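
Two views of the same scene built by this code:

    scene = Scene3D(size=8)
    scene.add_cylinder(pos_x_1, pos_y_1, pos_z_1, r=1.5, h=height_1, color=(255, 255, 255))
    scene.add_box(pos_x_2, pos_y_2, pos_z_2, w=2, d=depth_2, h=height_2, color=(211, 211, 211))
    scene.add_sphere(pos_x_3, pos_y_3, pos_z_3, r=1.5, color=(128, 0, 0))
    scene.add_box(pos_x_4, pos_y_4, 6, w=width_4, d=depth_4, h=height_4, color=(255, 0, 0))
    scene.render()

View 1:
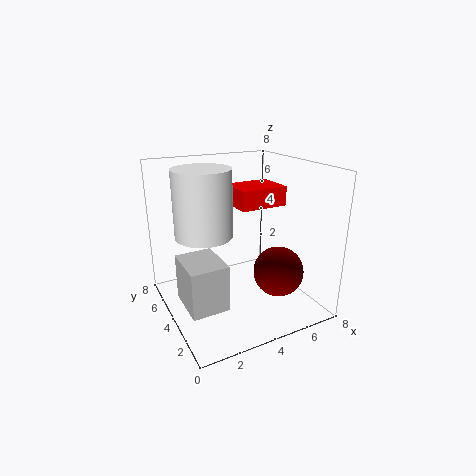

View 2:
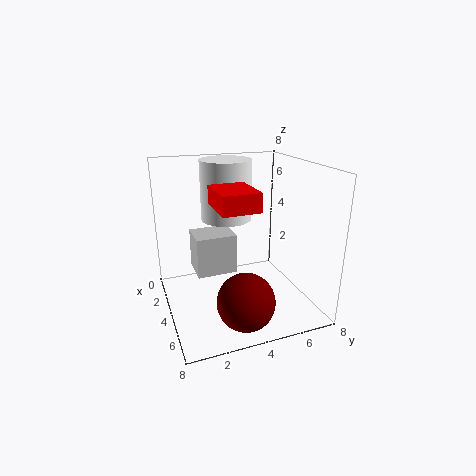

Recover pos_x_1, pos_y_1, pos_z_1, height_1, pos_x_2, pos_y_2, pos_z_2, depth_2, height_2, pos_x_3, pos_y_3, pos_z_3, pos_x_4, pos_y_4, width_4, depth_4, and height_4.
pos_x_1 = 2; pos_y_1 = 4; pos_z_1 = 4.5; height_1 = 3.5; pos_x_2 = 0.5; pos_y_2 = 2; pos_z_2 = 1; depth_2 = 2.5; height_2 = 2.5; pos_x_3 = 6.5; pos_y_3 = 3.5; pos_z_3 = 1.5; pos_x_4 = 3.5; pos_y_4 = 2.5; width_4 = 2.5; depth_4 = 2; height_4 = 1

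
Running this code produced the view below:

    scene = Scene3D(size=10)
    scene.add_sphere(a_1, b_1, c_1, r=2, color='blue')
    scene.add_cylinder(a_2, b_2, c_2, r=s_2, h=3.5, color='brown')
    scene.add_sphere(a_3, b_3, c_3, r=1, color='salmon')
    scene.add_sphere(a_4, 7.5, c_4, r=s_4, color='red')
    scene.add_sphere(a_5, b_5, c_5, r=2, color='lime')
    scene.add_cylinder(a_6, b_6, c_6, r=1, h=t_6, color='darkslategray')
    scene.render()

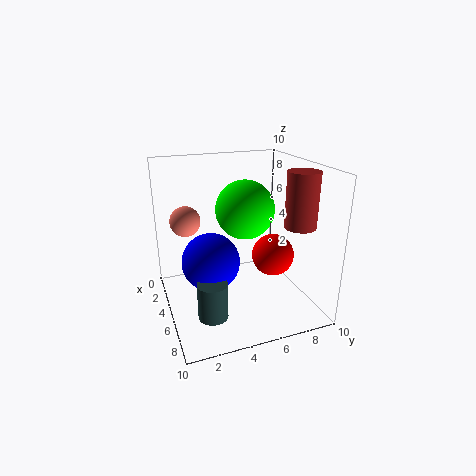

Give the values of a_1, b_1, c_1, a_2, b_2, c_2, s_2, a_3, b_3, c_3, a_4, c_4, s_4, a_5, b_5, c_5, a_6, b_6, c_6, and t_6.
a_1 = 5; b_1 = 3; c_1 = 3.5; a_2 = 8; b_2 = 8; c_2 = 6.5; s_2 = 1; a_3 = 4.5; b_3 = 1.5; c_3 = 6.5; a_4 = 5.5; c_4 = 3.5; s_4 = 1.5; a_5 = 5; b_5 = 5.5; c_5 = 7; a_6 = 7; b_6 = 2.5; c_6 = 0.5; t_6 = 2.5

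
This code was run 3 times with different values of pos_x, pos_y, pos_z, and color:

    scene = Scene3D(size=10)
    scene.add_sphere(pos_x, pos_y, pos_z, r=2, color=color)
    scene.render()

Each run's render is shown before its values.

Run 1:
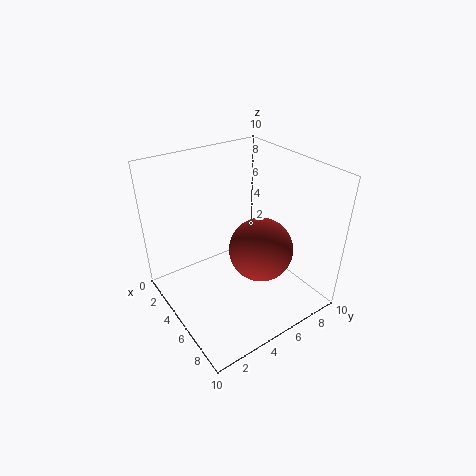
pos_x = 7.5, pos_y = 5, pos_z = 5.5, color = 'brown'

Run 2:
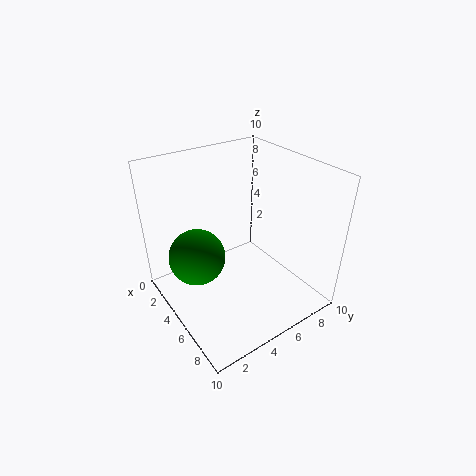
pos_x = 3.5, pos_y = 2.5, pos_z = 3.5, color = 'green'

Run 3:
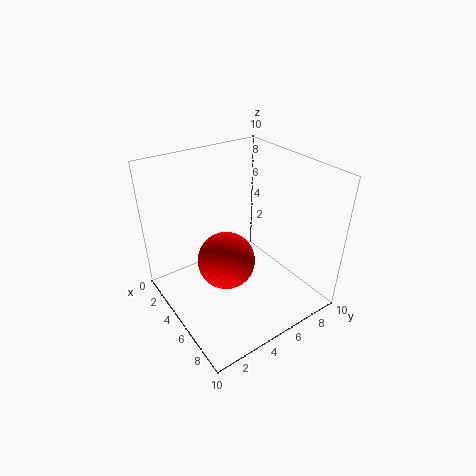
pos_x = 5, pos_y = 4, pos_z = 3.5, color = 'red'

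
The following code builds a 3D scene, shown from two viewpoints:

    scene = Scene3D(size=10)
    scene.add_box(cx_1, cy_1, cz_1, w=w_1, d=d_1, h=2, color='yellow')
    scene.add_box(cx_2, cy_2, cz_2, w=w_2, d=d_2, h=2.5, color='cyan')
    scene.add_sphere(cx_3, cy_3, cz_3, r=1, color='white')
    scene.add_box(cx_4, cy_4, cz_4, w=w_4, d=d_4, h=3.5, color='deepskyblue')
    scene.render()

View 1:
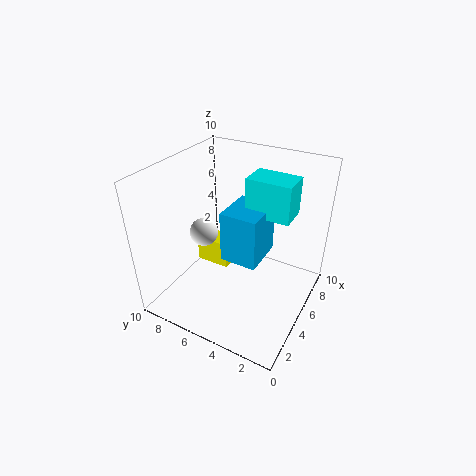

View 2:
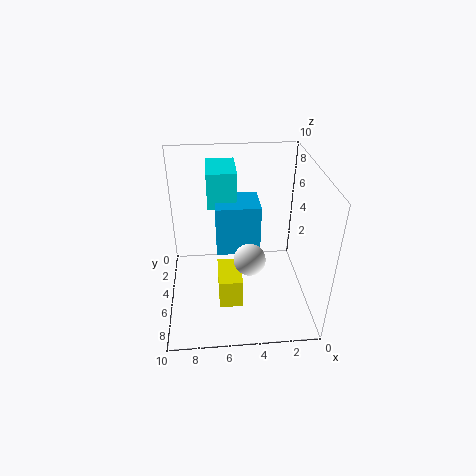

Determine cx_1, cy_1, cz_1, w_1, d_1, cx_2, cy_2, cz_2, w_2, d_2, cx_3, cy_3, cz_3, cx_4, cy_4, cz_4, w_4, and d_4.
cx_1 = 5; cy_1 = 6; cz_1 = 2; w_1 = 1.5; d_1 = 2.5; cx_2 = 5; cy_2 = 1.5; cz_2 = 7; w_2 = 2; d_2 = 3; cx_3 = 4.5; cy_3 = 7.5; cz_3 = 5; cx_4 = 3.5; cy_4 = 3; cz_4 = 4; w_4 = 3; d_4 = 2.5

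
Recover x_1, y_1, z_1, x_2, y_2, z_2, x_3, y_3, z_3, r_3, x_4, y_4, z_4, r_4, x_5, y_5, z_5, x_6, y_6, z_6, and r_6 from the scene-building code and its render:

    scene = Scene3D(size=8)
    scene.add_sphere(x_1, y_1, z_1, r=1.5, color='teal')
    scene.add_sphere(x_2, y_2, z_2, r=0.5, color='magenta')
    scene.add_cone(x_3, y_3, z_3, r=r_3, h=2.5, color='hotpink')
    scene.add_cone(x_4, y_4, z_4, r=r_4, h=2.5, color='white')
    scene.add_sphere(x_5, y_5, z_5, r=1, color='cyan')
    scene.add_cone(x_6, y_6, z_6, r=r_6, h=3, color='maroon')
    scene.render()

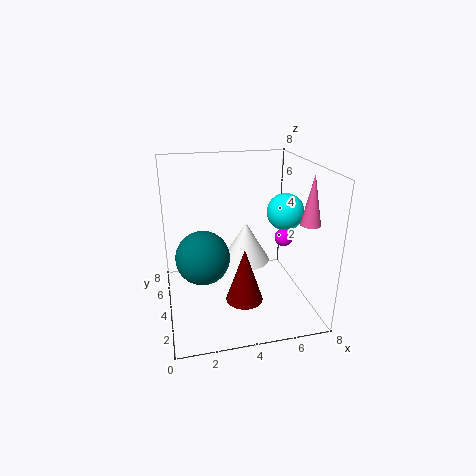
x_1 = 2; y_1 = 4; z_1 = 3; x_2 = 6.5; y_2 = 3.5; z_2 = 4; x_3 = 7; y_3 = 1.5; z_3 = 5.5; r_3 = 0.5; x_4 = 5; y_4 = 6; z_4 = 1.5; r_4 = 1.5; x_5 = 6.5; y_5 = 3.5; z_5 = 5.5; x_6 = 4; y_6 = 2.5; z_6 = 1; r_6 = 1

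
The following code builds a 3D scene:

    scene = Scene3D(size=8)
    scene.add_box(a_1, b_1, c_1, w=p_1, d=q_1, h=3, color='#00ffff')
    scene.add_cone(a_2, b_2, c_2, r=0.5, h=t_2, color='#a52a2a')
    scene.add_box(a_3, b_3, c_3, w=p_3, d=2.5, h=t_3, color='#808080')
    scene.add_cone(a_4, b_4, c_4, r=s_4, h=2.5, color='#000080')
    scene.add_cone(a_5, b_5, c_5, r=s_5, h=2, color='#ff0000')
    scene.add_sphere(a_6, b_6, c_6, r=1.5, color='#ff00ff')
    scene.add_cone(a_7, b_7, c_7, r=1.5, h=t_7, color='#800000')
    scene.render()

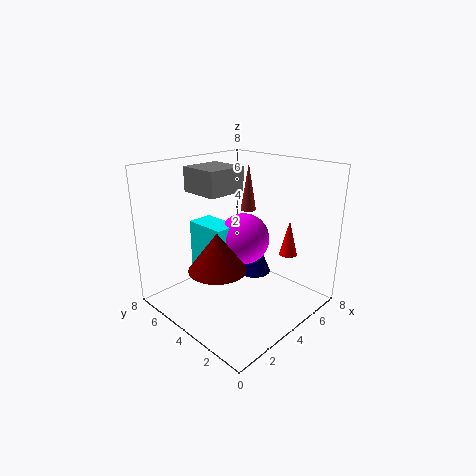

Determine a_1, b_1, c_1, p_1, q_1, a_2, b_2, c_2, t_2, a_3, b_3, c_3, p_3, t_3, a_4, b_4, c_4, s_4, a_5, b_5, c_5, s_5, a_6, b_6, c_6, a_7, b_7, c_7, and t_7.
a_1 = 3
b_1 = 4.5
c_1 = 1.5
p_1 = 1.5
q_1 = 2.5
a_2 = 7
b_2 = 6
c_2 = 4.5
t_2 = 3
a_3 = 3.5
b_3 = 5.5
c_3 = 6
p_3 = 2.5
t_3 = 1.5
a_4 = 6
b_4 = 4.5
c_4 = 1
s_4 = 1
a_5 = 6
b_5 = 2
c_5 = 3
s_5 = 0.5
a_6 = 5
b_6 = 4.5
c_6 = 3.5
a_7 = 2
b_7 = 3.5
c_7 = 3
t_7 = 2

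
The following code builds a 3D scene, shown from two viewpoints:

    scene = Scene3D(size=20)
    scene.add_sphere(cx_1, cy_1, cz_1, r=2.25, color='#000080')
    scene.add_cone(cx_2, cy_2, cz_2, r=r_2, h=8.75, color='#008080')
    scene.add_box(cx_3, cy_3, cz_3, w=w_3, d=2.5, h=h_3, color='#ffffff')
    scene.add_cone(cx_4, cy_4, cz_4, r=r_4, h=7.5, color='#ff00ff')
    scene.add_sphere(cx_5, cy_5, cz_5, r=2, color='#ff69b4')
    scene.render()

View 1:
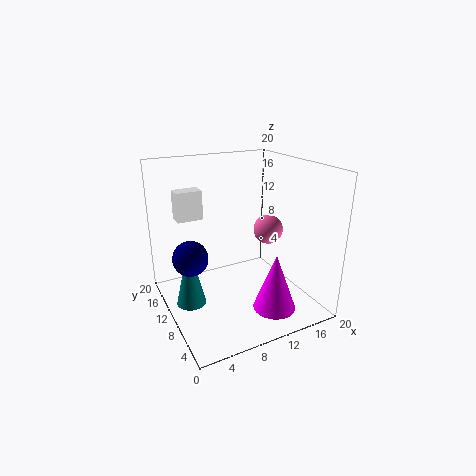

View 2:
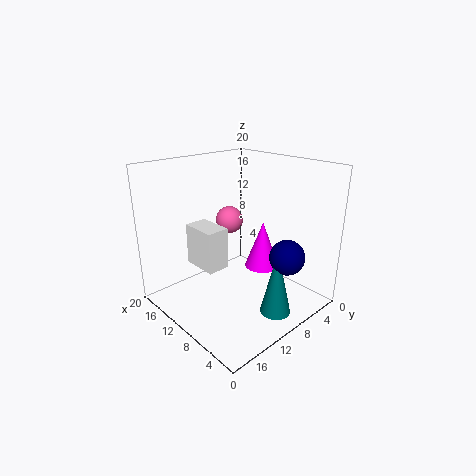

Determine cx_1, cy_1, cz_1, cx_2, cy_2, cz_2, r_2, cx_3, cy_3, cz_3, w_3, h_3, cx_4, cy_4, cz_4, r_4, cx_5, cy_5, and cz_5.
cx_1 = 2.5
cy_1 = 8.5
cz_1 = 9.25
cx_2 = 2.75
cy_2 = 10
cz_2 = 1.75
r_2 = 2
cx_3 = 3.75
cy_3 = 17.25
cz_3 = 10.75
w_3 = 4
h_3 = 4.5
cx_4 = 11.75
cy_4 = 3
cz_4 = 2.5
r_4 = 2.75
cx_5 = 13.75
cy_5 = 8.25
cz_5 = 11.25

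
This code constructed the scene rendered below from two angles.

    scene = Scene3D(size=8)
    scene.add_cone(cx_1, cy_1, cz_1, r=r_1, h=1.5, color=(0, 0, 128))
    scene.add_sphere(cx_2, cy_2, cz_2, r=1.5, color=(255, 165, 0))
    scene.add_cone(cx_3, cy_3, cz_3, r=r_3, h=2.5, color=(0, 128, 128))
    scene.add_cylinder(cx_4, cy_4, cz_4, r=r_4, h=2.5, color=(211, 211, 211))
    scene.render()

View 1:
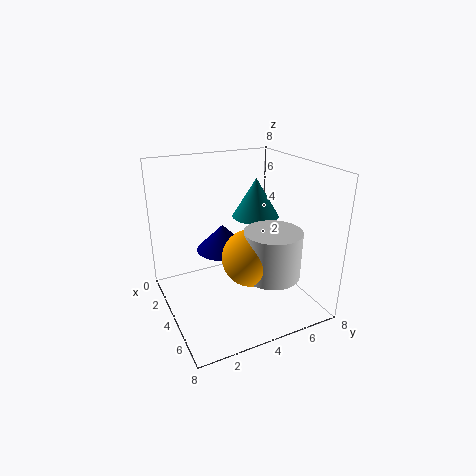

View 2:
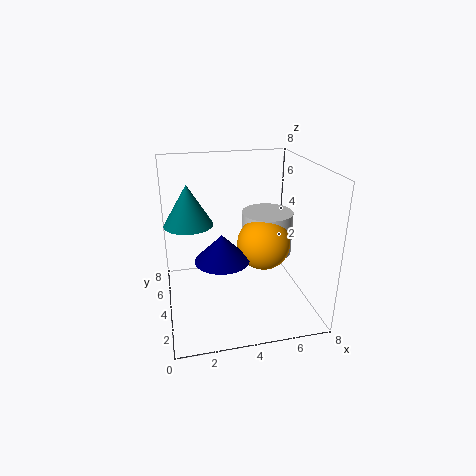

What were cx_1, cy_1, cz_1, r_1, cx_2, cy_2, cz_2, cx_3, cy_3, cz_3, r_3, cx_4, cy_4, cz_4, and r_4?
cx_1 = 3
cy_1 = 3.5
cz_1 = 3
r_1 = 1.5
cx_2 = 5.5
cy_2 = 4
cz_2 = 3.5
cx_3 = 1.5
cy_3 = 6.5
cz_3 = 4
r_3 = 1.5
cx_4 = 6
cy_4 = 5
cz_4 = 2.5
r_4 = 1.5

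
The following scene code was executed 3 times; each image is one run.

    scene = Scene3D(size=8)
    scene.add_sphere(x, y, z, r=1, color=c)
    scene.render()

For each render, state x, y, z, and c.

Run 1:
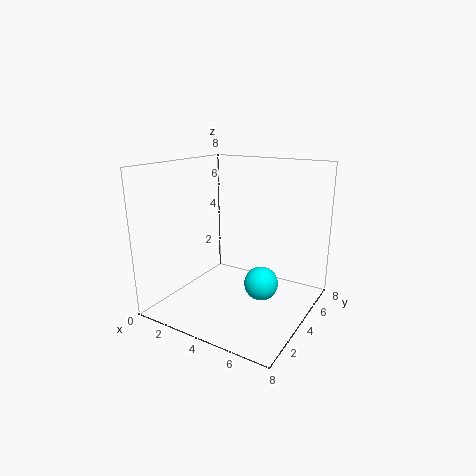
x = 5; y = 5; z = 1; c = 'cyan'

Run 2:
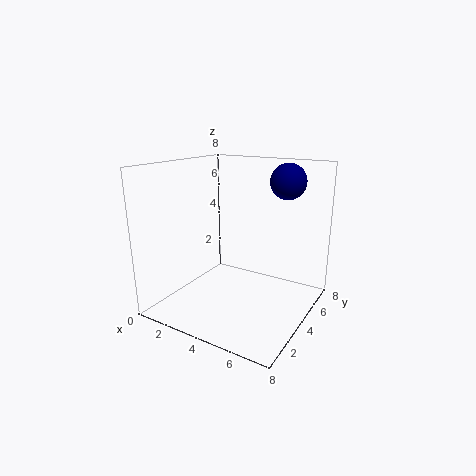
x = 6; y = 6; z = 7; c = 'navy'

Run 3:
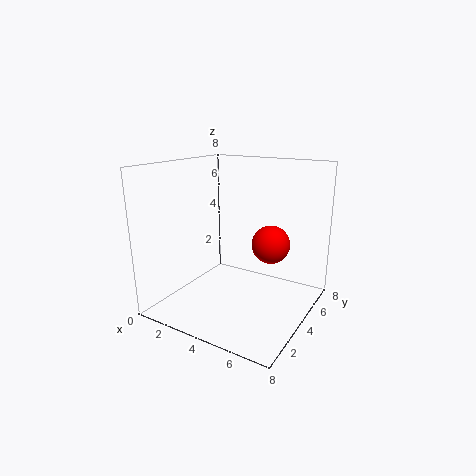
x = 6; y = 4; z = 4; c = 'red'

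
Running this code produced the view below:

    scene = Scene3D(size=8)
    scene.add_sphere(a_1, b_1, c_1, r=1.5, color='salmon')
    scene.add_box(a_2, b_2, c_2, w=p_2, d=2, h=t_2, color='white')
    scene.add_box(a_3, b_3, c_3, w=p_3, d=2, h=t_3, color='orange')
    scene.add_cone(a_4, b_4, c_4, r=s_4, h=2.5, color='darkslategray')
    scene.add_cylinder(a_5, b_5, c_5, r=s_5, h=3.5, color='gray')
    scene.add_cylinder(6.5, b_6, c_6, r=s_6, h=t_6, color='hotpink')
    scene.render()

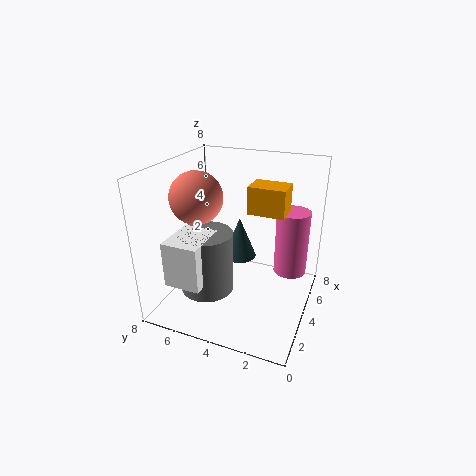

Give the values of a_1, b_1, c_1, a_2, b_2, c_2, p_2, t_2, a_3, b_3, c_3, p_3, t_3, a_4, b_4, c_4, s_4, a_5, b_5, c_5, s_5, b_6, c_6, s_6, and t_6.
a_1 = 4, b_1 = 6.5, c_1 = 6, a_2 = 1, b_2 = 5, c_2 = 2, p_2 = 2.5, t_2 = 2.5, a_3 = 4, b_3 = 1.5, c_3 = 5.5, p_3 = 1.5, t_3 = 1.5, a_4 = 5.5, b_4 = 4.5, c_4 = 2, s_4 = 1, a_5 = 3, b_5 = 5.5, c_5 = 1, s_5 = 1.5, b_6 = 1.5, c_6 = 1, s_6 = 1, t_6 = 4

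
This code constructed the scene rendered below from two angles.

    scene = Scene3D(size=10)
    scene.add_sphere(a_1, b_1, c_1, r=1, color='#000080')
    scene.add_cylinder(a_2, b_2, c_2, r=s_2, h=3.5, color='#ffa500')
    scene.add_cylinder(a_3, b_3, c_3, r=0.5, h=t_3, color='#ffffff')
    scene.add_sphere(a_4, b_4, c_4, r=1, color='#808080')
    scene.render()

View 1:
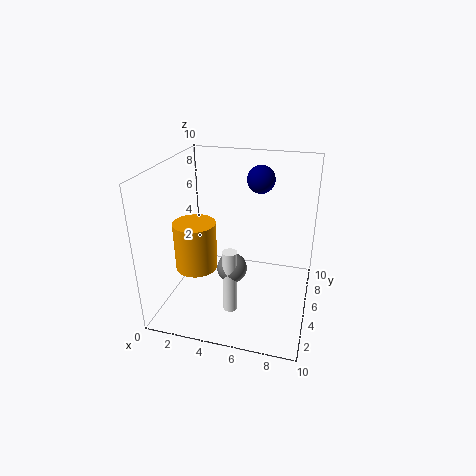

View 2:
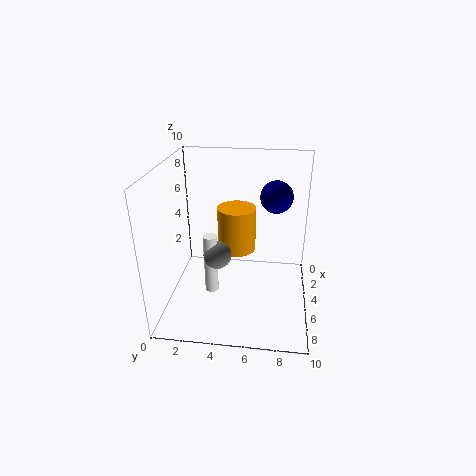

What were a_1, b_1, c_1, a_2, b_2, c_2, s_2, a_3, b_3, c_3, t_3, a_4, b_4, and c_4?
a_1 = 6, b_1 = 7.5, c_1 = 8.5, a_2 = 2, b_2 = 4.5, c_2 = 2.5, s_2 = 1.5, a_3 = 5, b_3 = 3, c_3 = 0.5, t_3 = 4.5, a_4 = 5, b_4 = 3.5, c_4 = 3.5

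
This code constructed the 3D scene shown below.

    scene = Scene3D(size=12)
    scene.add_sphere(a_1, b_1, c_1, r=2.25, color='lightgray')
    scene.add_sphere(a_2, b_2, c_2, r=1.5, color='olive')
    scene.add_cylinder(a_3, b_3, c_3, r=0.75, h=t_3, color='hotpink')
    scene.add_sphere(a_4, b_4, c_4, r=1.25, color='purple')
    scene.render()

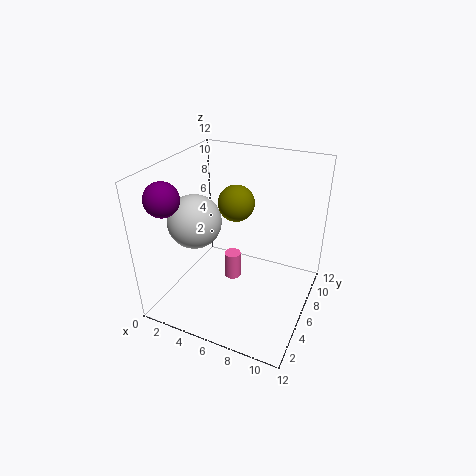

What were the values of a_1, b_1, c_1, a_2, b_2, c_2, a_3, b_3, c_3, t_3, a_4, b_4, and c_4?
a_1 = 2.5; b_1 = 5; c_1 = 7.25; a_2 = 5.5; b_2 = 6.75; c_2 = 8.75; a_3 = 4.75; b_3 = 7.5; c_3 = 0.75; t_3 = 2.5; a_4 = 2.5; b_4 = 1.25; c_4 = 10.75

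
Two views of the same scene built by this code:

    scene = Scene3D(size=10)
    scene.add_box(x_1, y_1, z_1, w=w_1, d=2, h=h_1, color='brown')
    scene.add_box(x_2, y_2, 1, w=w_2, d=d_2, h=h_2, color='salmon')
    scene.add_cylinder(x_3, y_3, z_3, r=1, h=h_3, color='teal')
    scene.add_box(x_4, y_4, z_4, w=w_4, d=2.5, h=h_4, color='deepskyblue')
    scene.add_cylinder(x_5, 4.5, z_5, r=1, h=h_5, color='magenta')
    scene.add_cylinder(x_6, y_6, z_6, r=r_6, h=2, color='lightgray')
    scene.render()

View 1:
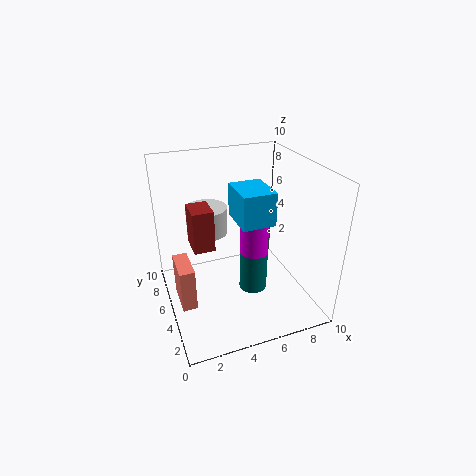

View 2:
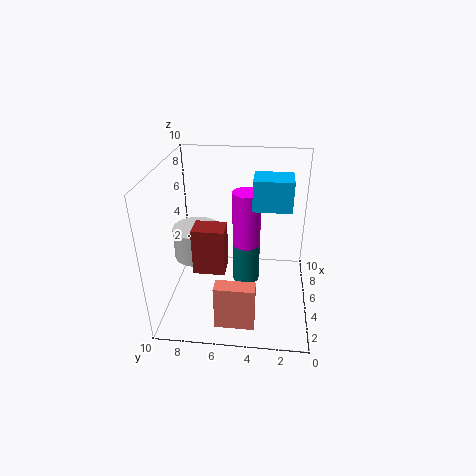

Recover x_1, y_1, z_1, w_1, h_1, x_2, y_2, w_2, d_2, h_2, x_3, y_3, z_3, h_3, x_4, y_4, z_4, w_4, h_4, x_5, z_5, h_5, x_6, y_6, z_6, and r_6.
x_1 = 2; y_1 = 5.5; z_1 = 4; w_1 = 1.5; h_1 = 3; x_2 = 0.5; y_2 = 3.5; w_2 = 1; d_2 = 2.5; h_2 = 3; x_3 = 6; y_3 = 4.5; z_3 = 1; h_3 = 3; x_4 = 4; y_4 = 1.5; z_4 = 7.5; w_4 = 2; h_4 = 2; x_5 = 6; z_5 = 4; h_5 = 4; x_6 = 3.5; y_6 = 7.5; z_6 = 4.5; r_6 = 1.5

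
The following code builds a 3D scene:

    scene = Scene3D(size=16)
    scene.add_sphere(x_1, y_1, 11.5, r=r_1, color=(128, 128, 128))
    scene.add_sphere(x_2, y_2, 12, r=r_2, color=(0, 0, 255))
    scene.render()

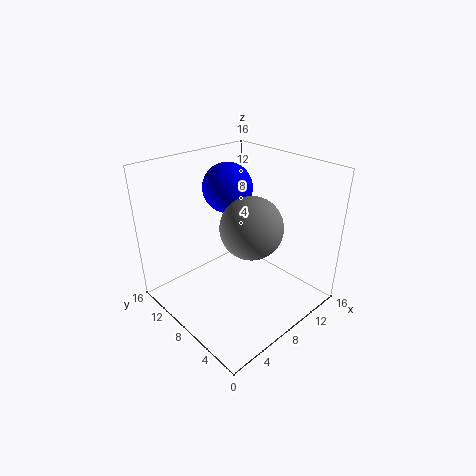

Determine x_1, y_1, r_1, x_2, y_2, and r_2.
x_1 = 6, y_1 = 4, r_1 = 3, x_2 = 10.5, y_2 = 12.5, r_2 = 3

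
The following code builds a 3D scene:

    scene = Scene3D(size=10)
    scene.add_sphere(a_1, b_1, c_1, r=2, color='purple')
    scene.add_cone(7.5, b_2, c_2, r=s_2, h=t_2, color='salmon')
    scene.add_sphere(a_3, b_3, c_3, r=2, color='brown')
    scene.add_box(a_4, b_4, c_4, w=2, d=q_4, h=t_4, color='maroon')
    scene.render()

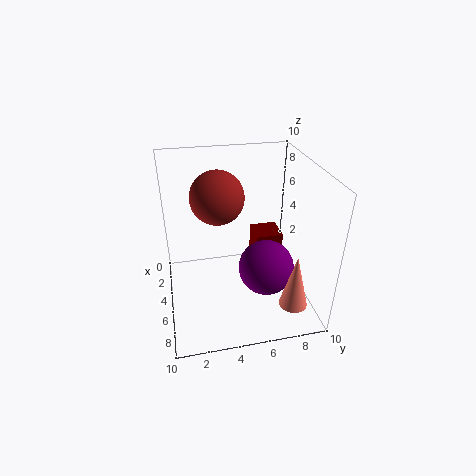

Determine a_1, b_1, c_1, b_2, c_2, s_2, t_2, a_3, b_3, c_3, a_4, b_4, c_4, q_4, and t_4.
a_1 = 5.5
b_1 = 7
c_1 = 2.5
b_2 = 8.5
c_2 = 0.5
s_2 = 1
t_2 = 4
a_3 = 2.5
b_3 = 4
c_3 = 7
a_4 = 2.5
b_4 = 6.5
c_4 = 1.5
q_4 = 2
t_4 = 3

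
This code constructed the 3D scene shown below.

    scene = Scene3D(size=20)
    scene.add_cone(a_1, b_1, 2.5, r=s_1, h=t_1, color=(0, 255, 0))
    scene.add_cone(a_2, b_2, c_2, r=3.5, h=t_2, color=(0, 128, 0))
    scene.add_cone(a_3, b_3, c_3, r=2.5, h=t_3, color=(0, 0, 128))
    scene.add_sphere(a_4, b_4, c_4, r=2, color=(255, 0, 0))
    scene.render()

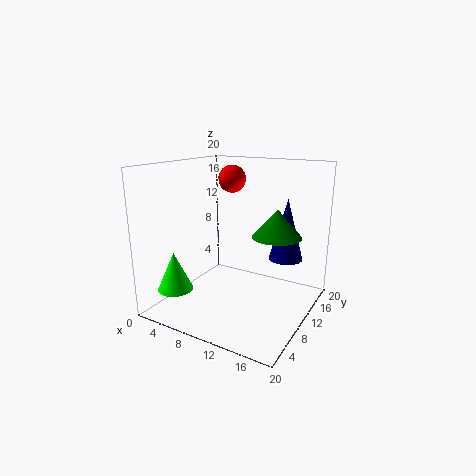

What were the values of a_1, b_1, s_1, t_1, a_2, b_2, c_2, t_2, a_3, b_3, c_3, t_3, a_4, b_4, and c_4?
a_1 = 2.5, b_1 = 5, s_1 = 2.5, t_1 = 5.5, a_2 = 14.5, b_2 = 13, c_2 = 10, t_2 = 4, a_3 = 15, b_3 = 15.5, c_3 = 6, t_3 = 9, a_4 = 7, b_4 = 13.5, c_4 = 17.5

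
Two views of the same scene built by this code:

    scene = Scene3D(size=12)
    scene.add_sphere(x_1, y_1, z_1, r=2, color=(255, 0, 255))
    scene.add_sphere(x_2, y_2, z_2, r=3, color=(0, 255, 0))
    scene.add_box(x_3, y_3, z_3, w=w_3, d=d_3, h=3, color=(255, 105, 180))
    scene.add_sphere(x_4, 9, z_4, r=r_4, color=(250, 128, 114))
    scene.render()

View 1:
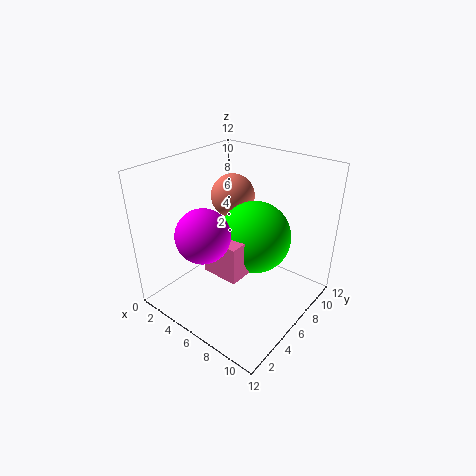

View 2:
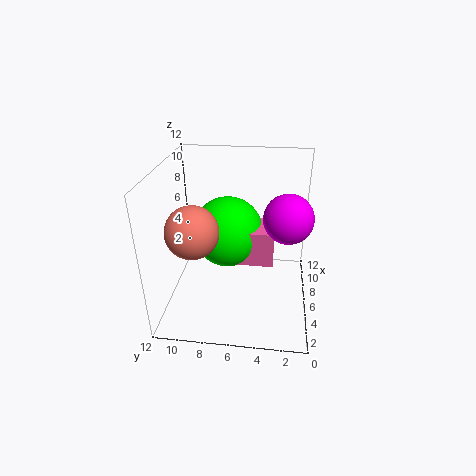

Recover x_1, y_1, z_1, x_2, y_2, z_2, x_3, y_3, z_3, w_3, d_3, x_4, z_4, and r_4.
x_1 = 6
y_1 = 2
z_1 = 8
x_2 = 7
y_2 = 7
z_2 = 6
x_3 = 5
y_3 = 3
z_3 = 4
w_3 = 3
d_3 = 4
x_4 = 3
z_4 = 8
r_4 = 2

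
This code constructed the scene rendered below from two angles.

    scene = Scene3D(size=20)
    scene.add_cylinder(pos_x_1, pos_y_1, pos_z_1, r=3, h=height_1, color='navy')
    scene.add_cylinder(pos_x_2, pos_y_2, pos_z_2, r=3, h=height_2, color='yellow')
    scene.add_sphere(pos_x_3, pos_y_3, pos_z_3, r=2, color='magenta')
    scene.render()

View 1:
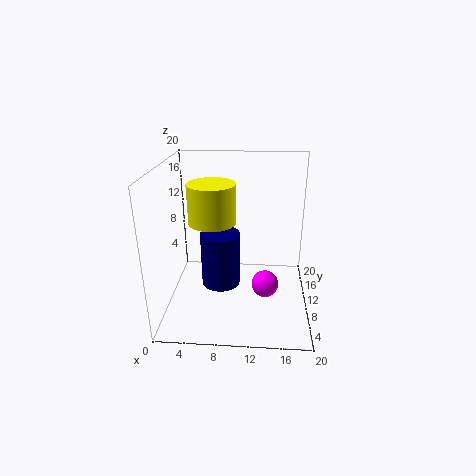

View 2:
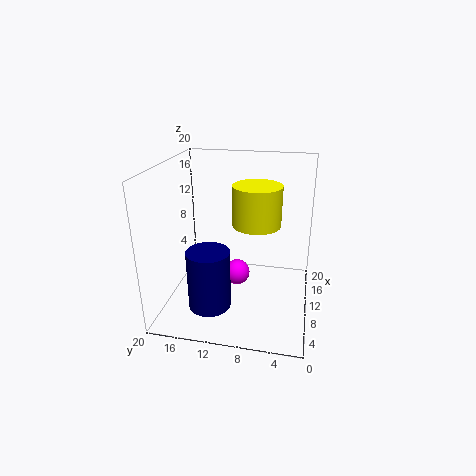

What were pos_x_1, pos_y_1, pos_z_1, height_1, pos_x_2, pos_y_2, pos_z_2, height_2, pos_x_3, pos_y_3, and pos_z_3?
pos_x_1 = 7
pos_y_1 = 13.5
pos_z_1 = 0.5
height_1 = 8.5
pos_x_2 = 7
pos_y_2 = 7
pos_z_2 = 13.5
height_2 = 5
pos_x_3 = 14
pos_y_3 = 11
pos_z_3 = 2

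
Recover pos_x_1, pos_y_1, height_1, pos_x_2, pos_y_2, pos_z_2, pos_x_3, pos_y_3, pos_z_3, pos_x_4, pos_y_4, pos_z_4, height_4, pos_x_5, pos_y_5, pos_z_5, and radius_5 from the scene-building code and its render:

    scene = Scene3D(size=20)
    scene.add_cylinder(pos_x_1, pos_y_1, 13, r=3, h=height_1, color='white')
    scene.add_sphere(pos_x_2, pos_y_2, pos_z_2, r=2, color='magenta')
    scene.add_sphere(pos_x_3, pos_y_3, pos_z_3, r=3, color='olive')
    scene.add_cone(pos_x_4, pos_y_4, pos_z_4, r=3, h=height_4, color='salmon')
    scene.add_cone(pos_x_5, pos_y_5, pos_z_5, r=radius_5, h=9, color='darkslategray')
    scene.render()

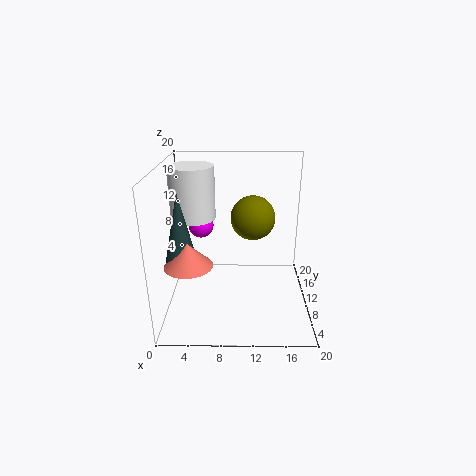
pos_x_1 = 4, pos_y_1 = 10, height_1 = 7, pos_x_2 = 4, pos_y_2 = 17, pos_z_2 = 9, pos_x_3 = 12, pos_y_3 = 10, pos_z_3 = 13, pos_x_4 = 4, pos_y_4 = 4, pos_z_4 = 9, height_4 = 3, pos_x_5 = 3, pos_y_5 = 5, pos_z_5 = 9, radius_5 = 2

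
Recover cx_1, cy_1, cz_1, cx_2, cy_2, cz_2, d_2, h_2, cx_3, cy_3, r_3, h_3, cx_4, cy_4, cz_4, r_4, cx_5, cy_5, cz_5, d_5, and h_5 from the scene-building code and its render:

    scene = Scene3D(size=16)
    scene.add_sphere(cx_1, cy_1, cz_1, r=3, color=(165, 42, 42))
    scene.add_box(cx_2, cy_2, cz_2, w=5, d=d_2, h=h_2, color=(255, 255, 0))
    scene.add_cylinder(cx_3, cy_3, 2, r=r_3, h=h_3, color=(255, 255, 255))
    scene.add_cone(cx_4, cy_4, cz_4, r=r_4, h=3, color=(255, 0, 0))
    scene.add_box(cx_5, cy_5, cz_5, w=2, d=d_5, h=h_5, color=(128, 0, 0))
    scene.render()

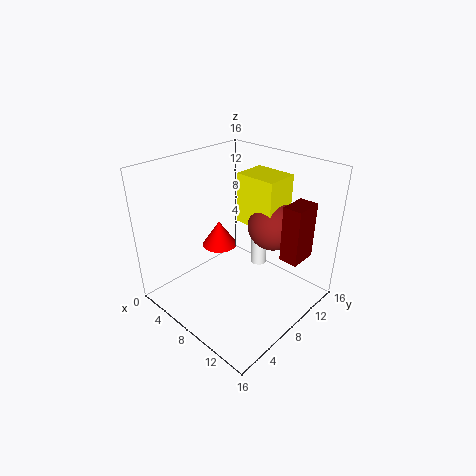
cx_1 = 9
cy_1 = 13
cz_1 = 8
cx_2 = 5
cy_2 = 11
cz_2 = 8
d_2 = 4
h_2 = 6
cx_3 = 7
cy_3 = 13
r_3 = 1
h_3 = 6
cx_4 = 5
cy_4 = 8
cz_4 = 6
r_4 = 2
cx_5 = 13
cy_5 = 9
cz_5 = 7
d_5 = 3
h_5 = 6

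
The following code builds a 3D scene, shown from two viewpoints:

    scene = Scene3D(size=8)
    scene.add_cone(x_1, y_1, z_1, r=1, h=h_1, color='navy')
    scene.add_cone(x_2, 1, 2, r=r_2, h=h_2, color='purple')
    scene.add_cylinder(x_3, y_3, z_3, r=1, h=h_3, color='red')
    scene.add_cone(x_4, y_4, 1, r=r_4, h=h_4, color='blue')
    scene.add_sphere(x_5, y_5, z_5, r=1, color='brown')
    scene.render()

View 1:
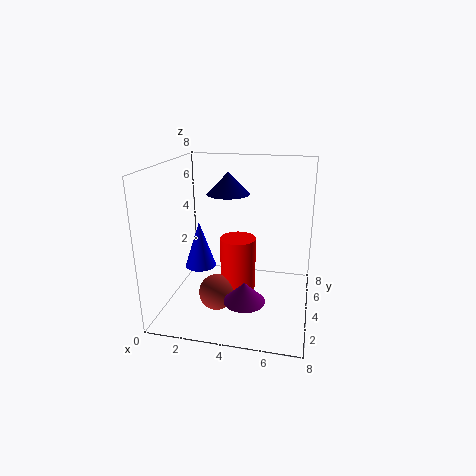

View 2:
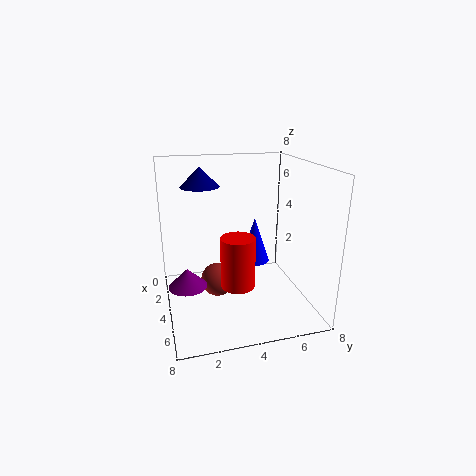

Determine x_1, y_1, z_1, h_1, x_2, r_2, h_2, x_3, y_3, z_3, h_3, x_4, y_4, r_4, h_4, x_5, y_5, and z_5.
x_1 = 4; y_1 = 2; z_1 = 7; h_1 = 1; x_2 = 5; r_2 = 1; h_2 = 1; x_3 = 4; y_3 = 4; z_3 = 1; h_3 = 3; x_4 = 1; y_4 = 6; r_4 = 1; h_4 = 3; x_5 = 3; y_5 = 3; z_5 = 1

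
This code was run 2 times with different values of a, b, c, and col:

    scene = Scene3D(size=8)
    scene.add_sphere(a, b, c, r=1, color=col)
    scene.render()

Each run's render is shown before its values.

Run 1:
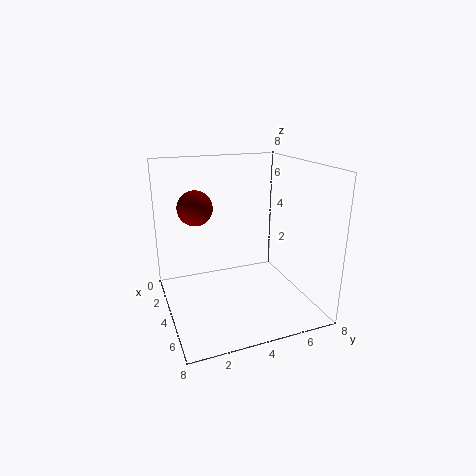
a = 2.5, b = 2, c = 5.5, col = 'maroon'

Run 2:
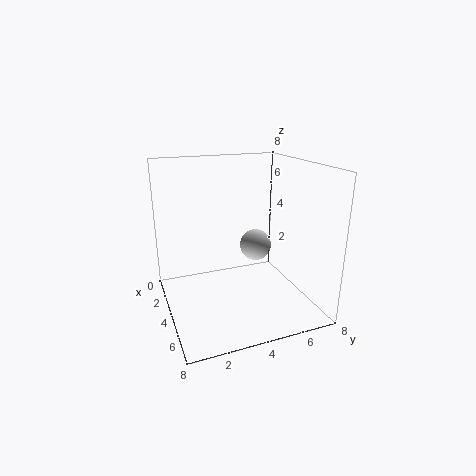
a = 2, b = 6, c = 2.5, col = 'lightgray'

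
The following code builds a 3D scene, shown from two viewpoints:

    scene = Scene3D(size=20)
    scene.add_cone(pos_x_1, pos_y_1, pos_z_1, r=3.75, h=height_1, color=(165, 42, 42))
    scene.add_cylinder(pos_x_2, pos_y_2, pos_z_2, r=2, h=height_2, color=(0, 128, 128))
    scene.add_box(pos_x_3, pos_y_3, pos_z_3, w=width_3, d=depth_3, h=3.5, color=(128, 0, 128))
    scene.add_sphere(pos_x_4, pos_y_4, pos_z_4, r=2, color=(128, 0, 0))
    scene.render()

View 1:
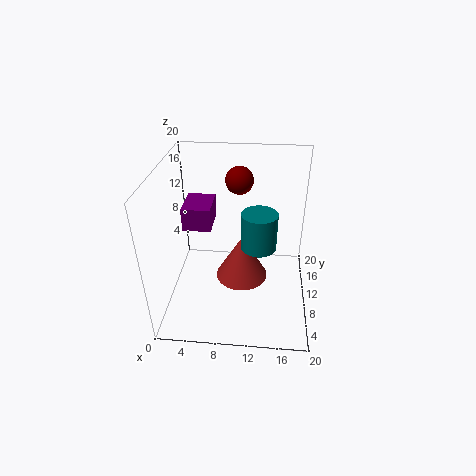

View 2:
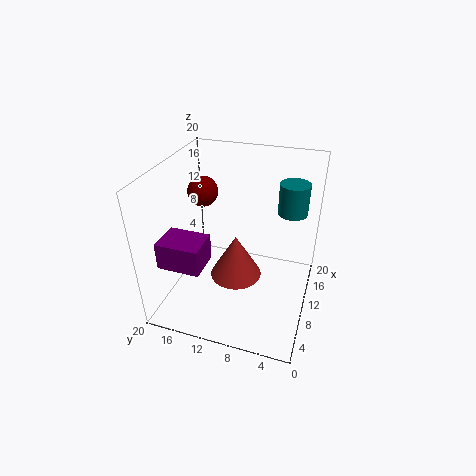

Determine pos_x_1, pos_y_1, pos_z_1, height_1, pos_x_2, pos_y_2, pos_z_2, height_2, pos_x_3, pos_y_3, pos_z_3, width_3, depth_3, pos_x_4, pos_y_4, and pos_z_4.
pos_x_1 = 10.5, pos_y_1 = 10.5, pos_z_1 = 3.25, height_1 = 6.5, pos_x_2 = 13, pos_y_2 = 3.25, pos_z_2 = 13.5, height_2 = 4.25, pos_x_3 = 1.5, pos_y_3 = 12.25, pos_z_3 = 9.25, width_3 = 4.25, depth_3 = 5.5, pos_x_4 = 9.75, pos_y_4 = 14.75, pos_z_4 = 16.5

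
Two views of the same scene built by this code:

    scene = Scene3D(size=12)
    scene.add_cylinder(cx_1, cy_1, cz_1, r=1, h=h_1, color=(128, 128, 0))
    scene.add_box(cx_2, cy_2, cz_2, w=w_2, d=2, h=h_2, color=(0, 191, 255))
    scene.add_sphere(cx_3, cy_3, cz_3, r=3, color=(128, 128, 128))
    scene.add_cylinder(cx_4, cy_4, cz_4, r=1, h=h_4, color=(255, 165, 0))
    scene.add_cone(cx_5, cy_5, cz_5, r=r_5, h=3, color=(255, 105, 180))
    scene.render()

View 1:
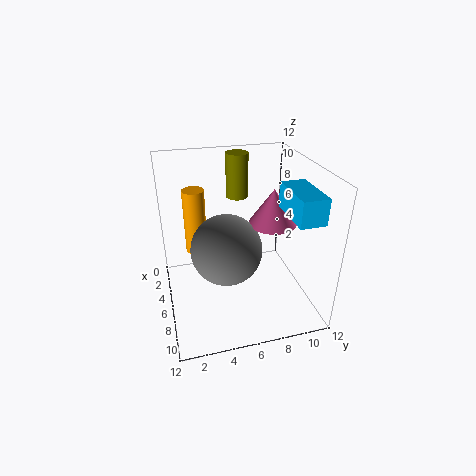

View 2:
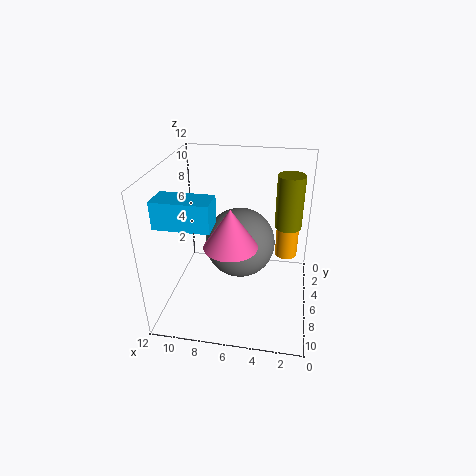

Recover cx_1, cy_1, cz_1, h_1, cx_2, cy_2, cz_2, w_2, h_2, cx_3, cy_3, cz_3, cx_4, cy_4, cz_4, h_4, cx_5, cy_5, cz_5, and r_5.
cx_1 = 2, cy_1 = 7, cz_1 = 8, h_1 = 4, cx_2 = 7, cy_2 = 9, cz_2 = 9, w_2 = 4, h_2 = 2, cx_3 = 6, cy_3 = 5, cz_3 = 5, cx_4 = 2, cy_4 = 3, cz_4 = 3, h_4 = 6, cx_5 = 6, cy_5 = 9, cz_5 = 7, r_5 = 2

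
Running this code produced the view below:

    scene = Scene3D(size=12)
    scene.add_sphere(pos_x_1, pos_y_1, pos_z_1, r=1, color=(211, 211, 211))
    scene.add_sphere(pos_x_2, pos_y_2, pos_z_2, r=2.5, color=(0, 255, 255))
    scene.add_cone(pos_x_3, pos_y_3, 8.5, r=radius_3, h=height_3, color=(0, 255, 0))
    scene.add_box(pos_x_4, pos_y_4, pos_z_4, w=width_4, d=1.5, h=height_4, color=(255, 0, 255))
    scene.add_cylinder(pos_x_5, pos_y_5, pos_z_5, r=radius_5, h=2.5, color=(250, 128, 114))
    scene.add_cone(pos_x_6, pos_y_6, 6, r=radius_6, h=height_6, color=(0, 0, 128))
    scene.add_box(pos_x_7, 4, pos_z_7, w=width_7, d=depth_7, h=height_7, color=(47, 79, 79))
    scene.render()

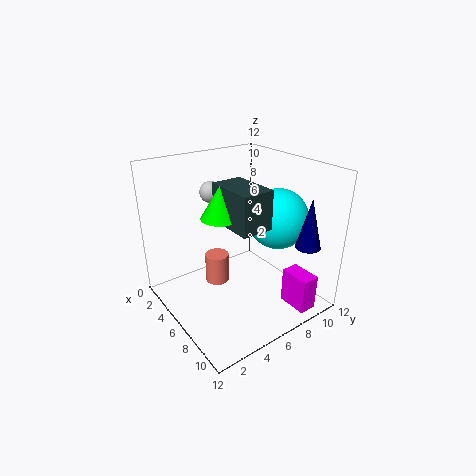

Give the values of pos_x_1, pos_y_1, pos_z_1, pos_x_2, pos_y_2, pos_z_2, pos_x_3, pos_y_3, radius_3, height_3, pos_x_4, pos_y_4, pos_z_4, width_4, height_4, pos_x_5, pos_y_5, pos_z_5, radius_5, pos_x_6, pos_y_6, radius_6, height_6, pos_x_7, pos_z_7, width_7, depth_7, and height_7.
pos_x_1 = 1
pos_y_1 = 6.5
pos_z_1 = 8.5
pos_x_2 = 7.5
pos_y_2 = 9
pos_z_2 = 7.5
pos_x_3 = 6.5
pos_y_3 = 4
radius_3 = 1.5
height_3 = 2.5
pos_x_4 = 9
pos_y_4 = 8.5
pos_z_4 = 0.5
width_4 = 2.5
height_4 = 3
pos_x_5 = 5
pos_y_5 = 4.5
pos_z_5 = 2
radius_5 = 1
pos_x_6 = 10.5
pos_y_6 = 9.5
radius_6 = 1
height_6 = 4
pos_x_7 = 5.5
pos_z_7 = 8
width_7 = 4
depth_7 = 2.5
height_7 = 3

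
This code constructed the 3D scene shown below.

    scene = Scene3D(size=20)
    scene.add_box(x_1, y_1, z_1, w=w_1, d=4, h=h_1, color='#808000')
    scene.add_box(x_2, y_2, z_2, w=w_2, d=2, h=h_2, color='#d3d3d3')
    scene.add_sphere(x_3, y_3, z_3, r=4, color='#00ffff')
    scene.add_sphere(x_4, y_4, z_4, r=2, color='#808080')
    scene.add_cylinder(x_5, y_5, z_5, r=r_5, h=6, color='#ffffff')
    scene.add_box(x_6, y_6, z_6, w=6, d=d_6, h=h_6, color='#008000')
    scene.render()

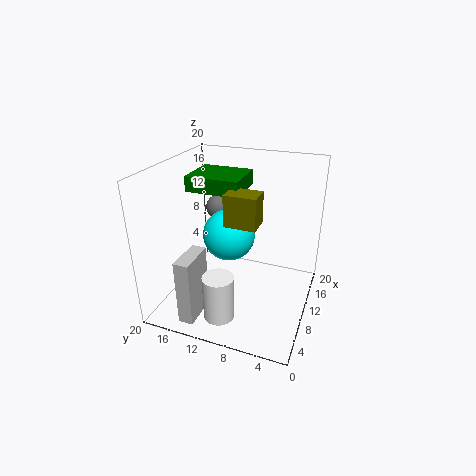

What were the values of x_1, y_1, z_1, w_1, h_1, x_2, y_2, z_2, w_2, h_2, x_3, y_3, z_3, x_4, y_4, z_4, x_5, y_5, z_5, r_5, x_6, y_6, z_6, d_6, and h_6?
x_1 = 5; y_1 = 6; z_1 = 14; w_1 = 3; h_1 = 4; x_2 = 1; y_2 = 13; z_2 = 1; w_2 = 5; h_2 = 9; x_3 = 14; y_3 = 13; z_3 = 8; x_4 = 17; y_4 = 16; z_4 = 11; x_5 = 3; y_5 = 10; z_5 = 2; r_5 = 2; x_6 = 7; y_6 = 9; z_6 = 17; d_6 = 7; h_6 = 2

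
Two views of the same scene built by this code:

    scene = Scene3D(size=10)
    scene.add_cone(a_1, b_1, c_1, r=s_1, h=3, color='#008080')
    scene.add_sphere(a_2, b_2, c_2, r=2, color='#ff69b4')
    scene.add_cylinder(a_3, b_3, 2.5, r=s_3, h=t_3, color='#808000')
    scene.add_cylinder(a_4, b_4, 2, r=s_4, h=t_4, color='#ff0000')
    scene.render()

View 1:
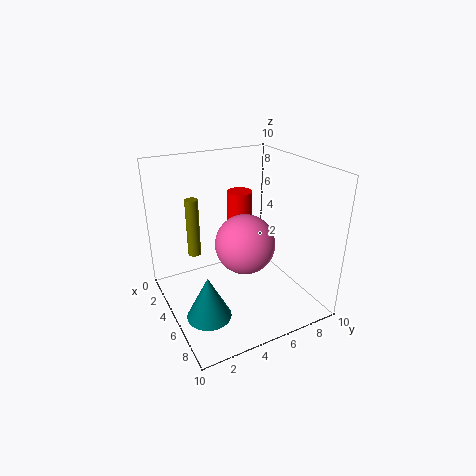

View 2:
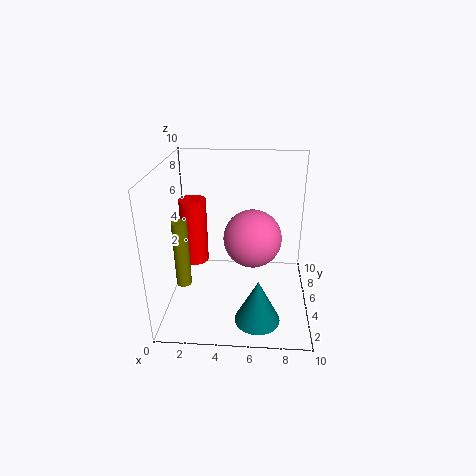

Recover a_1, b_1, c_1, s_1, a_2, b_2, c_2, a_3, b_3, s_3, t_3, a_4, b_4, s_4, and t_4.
a_1 = 6.5; b_1 = 2; c_1 = 0.5; s_1 = 1.5; a_2 = 6; b_2 = 5; c_2 = 5; a_3 = 1.5; b_3 = 3; s_3 = 0.5; t_3 = 4.5; a_4 = 1.5; b_4 = 7; s_4 = 1; t_4 = 5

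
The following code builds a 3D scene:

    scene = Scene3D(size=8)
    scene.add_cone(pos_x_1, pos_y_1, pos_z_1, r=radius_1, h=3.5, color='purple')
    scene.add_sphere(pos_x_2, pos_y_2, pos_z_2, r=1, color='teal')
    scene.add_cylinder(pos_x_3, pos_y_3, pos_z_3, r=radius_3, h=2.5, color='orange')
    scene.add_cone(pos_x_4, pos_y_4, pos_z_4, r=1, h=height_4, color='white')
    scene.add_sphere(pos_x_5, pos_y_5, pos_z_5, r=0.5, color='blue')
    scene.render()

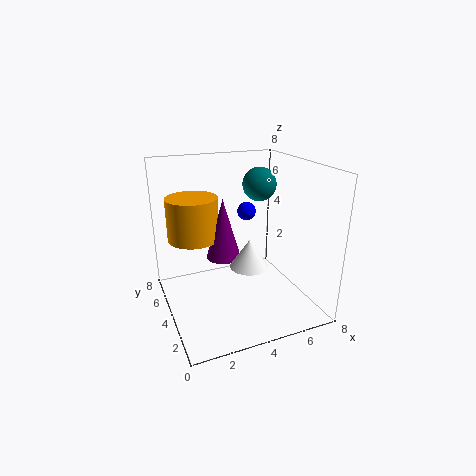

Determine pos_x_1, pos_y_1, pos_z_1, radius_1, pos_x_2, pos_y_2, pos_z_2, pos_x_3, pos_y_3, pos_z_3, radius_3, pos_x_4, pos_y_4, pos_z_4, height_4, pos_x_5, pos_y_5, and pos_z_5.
pos_x_1 = 3.5; pos_y_1 = 5; pos_z_1 = 2.5; radius_1 = 1; pos_x_2 = 6; pos_y_2 = 5.5; pos_z_2 = 6.5; pos_x_3 = 2; pos_y_3 = 6; pos_z_3 = 3.5; radius_3 = 1.5; pos_x_4 = 4; pos_y_4 = 2.5; pos_z_4 = 3; height_4 = 1.5; pos_x_5 = 4.5; pos_y_5 = 4; pos_z_5 = 5.5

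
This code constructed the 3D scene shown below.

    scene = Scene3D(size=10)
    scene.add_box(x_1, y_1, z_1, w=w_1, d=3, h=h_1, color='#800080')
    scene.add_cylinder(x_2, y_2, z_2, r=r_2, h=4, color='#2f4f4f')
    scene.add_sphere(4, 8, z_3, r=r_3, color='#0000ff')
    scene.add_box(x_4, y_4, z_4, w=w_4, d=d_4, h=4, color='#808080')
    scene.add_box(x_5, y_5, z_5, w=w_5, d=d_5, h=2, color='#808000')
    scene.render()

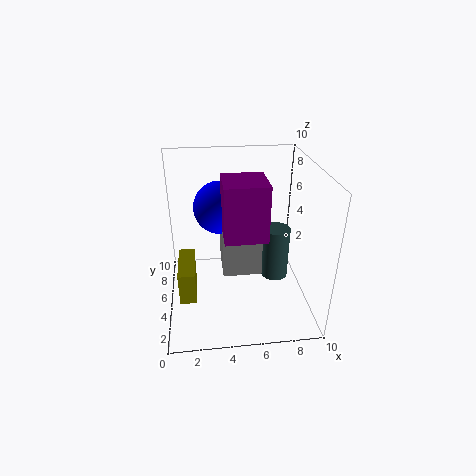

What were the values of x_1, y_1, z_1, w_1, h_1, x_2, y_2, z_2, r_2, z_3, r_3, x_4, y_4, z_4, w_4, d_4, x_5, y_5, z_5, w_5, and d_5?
x_1 = 4, y_1 = 4, z_1 = 5, w_1 = 3, h_1 = 4, x_2 = 8, y_2 = 6, z_2 = 1, r_2 = 1, z_3 = 6, r_3 = 2, x_4 = 4, y_4 = 6, z_4 = 1, w_4 = 3, d_4 = 3, x_5 = 1, y_5 = 1, z_5 = 3, w_5 = 1, d_5 = 3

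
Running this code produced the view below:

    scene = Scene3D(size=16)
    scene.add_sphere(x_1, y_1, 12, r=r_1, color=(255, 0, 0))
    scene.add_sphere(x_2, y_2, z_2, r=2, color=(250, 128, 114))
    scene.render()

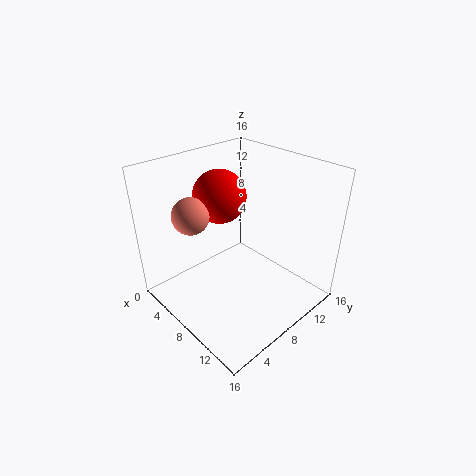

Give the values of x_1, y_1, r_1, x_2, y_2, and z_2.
x_1 = 5; y_1 = 8; r_1 = 3; x_2 = 5; y_2 = 4; z_2 = 11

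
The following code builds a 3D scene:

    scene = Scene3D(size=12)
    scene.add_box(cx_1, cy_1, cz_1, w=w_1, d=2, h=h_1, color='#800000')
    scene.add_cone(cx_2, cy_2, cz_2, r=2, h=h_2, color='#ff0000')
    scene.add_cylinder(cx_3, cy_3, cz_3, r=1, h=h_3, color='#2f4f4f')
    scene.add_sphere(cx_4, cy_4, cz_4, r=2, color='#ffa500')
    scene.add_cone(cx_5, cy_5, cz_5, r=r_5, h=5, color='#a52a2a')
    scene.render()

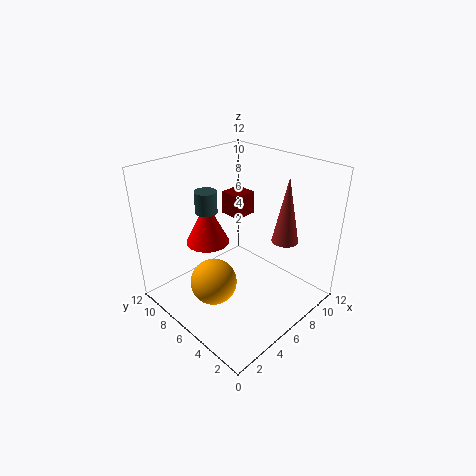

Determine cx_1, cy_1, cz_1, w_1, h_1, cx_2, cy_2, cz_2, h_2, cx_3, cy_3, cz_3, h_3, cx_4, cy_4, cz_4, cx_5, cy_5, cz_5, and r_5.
cx_1 = 7, cy_1 = 7, cz_1 = 7, w_1 = 2, h_1 = 2, cx_2 = 6, cy_2 = 10, cz_2 = 4, h_2 = 4, cx_3 = 6, cy_3 = 10, cz_3 = 7, h_3 = 2, cx_4 = 4, cy_4 = 7, cz_4 = 2, cx_5 = 7, cy_5 = 2, cz_5 = 7, r_5 = 1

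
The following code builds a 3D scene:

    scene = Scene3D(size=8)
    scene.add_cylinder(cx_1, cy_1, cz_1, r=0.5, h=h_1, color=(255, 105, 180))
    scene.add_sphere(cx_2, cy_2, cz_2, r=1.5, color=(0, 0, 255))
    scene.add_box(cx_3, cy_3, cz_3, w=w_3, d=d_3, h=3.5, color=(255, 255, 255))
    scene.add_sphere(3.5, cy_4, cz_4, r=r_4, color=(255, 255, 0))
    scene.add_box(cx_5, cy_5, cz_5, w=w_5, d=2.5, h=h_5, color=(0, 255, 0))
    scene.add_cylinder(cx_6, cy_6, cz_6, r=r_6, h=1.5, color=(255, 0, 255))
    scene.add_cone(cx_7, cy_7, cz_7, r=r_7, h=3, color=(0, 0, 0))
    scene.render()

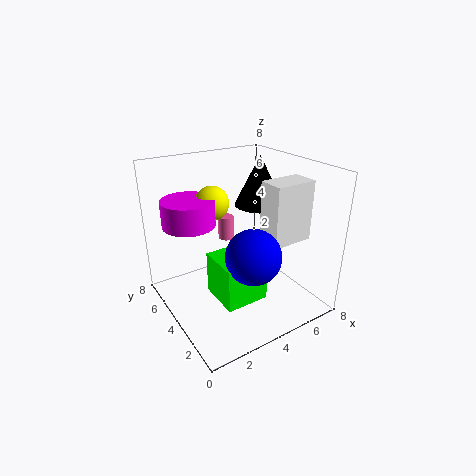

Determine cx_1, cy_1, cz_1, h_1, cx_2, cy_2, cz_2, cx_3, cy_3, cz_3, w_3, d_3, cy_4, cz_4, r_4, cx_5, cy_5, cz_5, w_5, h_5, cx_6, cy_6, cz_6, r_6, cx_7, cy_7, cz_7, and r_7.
cx_1 = 5, cy_1 = 7, cz_1 = 2.5, h_1 = 1.5, cx_2 = 4, cy_2 = 2.5, cz_2 = 3.5, cx_3 = 5.5, cy_3 = 2.5, cz_3 = 3.5, w_3 = 2.5, d_3 = 1.5, cy_4 = 6, cz_4 = 5.5, r_4 = 1, cx_5 = 2.5, cy_5 = 2.5, cz_5 = 0.5, w_5 = 2.5, h_5 = 2.5, cx_6 = 2, cy_6 = 6, cz_6 = 4.5, r_6 = 1.5, cx_7 = 6.5, cy_7 = 5.5, cz_7 = 5, r_7 = 1.5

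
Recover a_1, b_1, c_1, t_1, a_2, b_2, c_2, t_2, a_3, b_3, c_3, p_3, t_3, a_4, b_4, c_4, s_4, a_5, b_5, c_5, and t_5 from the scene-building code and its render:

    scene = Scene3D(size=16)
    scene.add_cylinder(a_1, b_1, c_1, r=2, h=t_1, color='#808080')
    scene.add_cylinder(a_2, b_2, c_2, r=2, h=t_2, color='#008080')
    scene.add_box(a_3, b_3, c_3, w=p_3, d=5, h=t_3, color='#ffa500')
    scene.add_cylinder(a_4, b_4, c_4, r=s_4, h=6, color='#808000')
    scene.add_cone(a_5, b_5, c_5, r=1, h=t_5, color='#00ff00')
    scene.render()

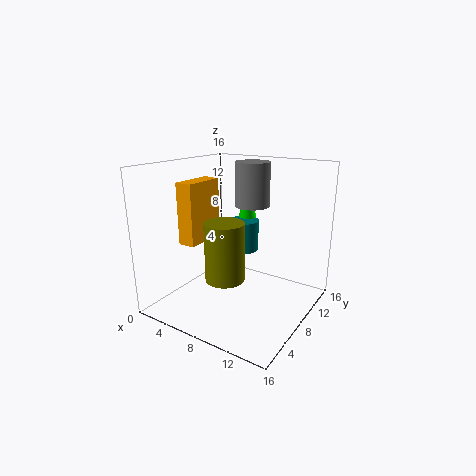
a_1 = 8
b_1 = 11
c_1 = 11
t_1 = 5
a_2 = 5
b_2 = 14
c_2 = 4
t_2 = 4
a_3 = 2
b_3 = 5
c_3 = 7
p_3 = 2
t_3 = 7
a_4 = 9
b_4 = 4
c_4 = 5
s_4 = 2
a_5 = 8
b_5 = 10
c_5 = 10
t_5 = 4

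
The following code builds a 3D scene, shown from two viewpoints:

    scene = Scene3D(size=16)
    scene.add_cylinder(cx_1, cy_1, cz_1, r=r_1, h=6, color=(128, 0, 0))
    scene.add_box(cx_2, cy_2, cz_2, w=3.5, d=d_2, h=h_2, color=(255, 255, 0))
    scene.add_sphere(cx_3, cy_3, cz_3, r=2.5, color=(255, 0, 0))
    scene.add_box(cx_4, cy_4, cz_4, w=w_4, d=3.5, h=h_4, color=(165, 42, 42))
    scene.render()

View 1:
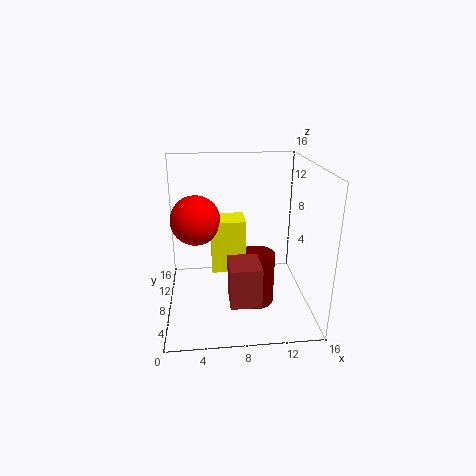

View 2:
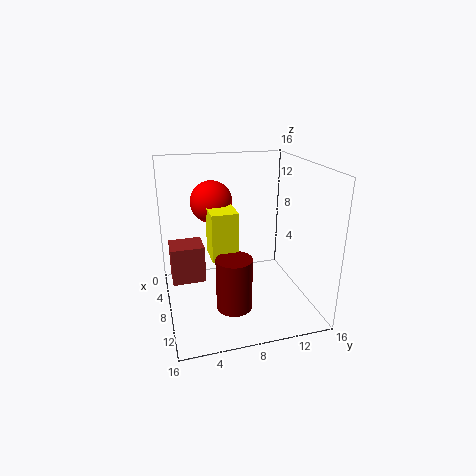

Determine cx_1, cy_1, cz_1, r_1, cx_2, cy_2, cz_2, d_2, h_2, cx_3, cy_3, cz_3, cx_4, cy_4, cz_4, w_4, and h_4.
cx_1 = 10; cy_1 = 7; cz_1 = 0.5; r_1 = 2; cx_2 = 5; cy_2 = 5; cz_2 = 5.5; d_2 = 3; h_2 = 5.5; cx_3 = 3.5; cy_3 = 6; cz_3 = 11; cx_4 = 6.5; cy_4 = 0.5; cz_4 = 4; w_4 = 3; h_4 = 4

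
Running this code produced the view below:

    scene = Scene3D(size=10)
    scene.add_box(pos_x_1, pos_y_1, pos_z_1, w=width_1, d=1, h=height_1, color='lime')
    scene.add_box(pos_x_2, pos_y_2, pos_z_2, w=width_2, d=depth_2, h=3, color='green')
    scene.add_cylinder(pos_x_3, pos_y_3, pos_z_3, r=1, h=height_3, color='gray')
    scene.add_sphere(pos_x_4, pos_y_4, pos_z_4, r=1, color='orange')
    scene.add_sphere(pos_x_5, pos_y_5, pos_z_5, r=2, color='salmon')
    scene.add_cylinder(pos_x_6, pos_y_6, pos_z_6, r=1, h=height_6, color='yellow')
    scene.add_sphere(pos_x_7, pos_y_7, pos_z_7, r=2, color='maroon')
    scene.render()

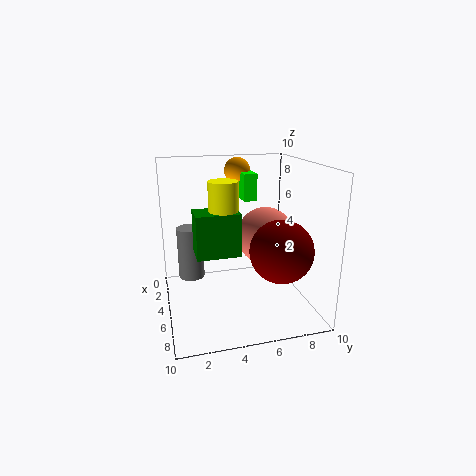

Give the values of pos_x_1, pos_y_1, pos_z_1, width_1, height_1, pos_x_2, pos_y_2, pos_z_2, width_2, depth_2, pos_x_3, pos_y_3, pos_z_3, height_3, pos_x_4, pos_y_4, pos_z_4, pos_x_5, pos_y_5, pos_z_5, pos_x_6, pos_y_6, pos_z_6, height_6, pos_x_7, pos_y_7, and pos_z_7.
pos_x_1 = 1
pos_y_1 = 6
pos_z_1 = 7
width_1 = 2
height_1 = 2
pos_x_2 = 4
pos_y_2 = 2
pos_z_2 = 4
width_2 = 2
depth_2 = 3
pos_x_3 = 2
pos_y_3 = 2
pos_z_3 = 1
height_3 = 4
pos_x_4 = 1
pos_y_4 = 6
pos_z_4 = 9
pos_x_5 = 5
pos_y_5 = 7
pos_z_5 = 5
pos_x_6 = 5
pos_y_6 = 4
pos_z_6 = 5
height_6 = 4
pos_x_7 = 8
pos_y_7 = 7
pos_z_7 = 5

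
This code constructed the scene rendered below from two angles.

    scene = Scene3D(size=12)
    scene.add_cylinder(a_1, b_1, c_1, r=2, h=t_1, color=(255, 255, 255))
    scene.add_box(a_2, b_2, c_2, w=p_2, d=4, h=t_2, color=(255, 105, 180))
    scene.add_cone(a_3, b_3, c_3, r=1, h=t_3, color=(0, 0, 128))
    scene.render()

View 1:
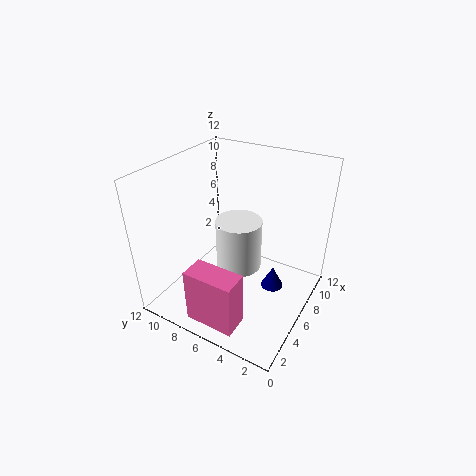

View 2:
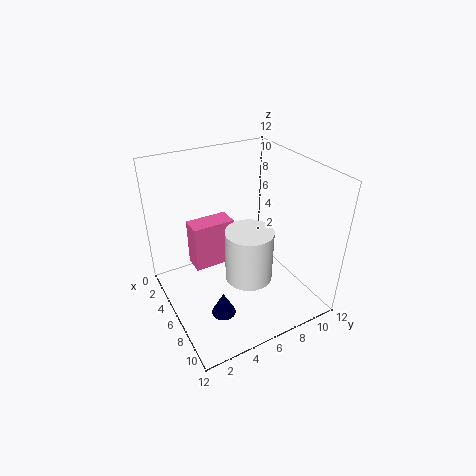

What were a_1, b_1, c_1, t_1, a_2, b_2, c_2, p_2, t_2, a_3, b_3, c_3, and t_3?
a_1 = 7, b_1 = 6.5, c_1 = 2.5, t_1 = 4.5, a_2 = 0.5, b_2 = 3.5, c_2 = 1, p_2 = 2, t_2 = 4.5, a_3 = 8, b_3 = 3.5, c_3 = 0.5, t_3 = 2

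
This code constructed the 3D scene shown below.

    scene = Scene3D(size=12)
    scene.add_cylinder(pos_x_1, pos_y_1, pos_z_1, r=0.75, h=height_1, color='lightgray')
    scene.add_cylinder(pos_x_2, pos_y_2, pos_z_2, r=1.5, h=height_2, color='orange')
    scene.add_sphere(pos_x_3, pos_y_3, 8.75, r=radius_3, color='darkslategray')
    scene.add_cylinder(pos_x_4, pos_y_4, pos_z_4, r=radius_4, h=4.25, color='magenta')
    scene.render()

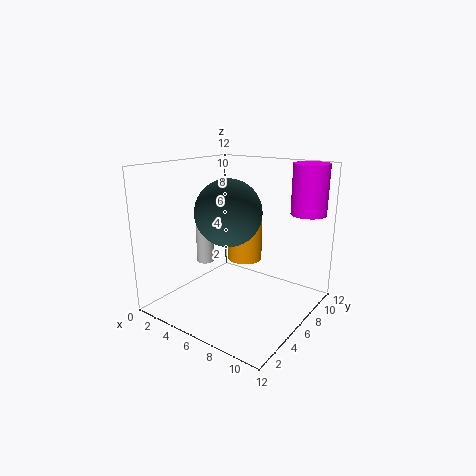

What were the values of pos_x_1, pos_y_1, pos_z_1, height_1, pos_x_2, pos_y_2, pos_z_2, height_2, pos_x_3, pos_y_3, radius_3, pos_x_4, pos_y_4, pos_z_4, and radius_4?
pos_x_1 = 3
pos_y_1 = 5.25
pos_z_1 = 3.5
height_1 = 4.25
pos_x_2 = 5.5
pos_y_2 = 7.75
pos_z_2 = 3.5
height_2 = 4.25
pos_x_3 = 6.75
pos_y_3 = 3.75
radius_3 = 2.5
pos_x_4 = 10.25
pos_y_4 = 10.25
pos_z_4 = 7.75
radius_4 = 1.5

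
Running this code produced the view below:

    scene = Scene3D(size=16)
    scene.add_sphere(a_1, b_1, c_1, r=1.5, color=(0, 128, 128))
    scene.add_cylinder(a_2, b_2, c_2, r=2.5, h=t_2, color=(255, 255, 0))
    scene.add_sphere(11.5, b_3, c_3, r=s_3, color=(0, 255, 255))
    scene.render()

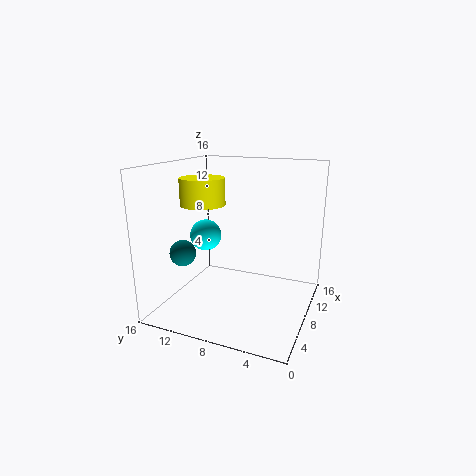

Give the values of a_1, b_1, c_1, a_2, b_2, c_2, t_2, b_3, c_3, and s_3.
a_1 = 6; b_1 = 14; c_1 = 6; a_2 = 7.5; b_2 = 12; c_2 = 11.5; t_2 = 3; b_3 = 14; c_3 = 6.5; s_3 = 2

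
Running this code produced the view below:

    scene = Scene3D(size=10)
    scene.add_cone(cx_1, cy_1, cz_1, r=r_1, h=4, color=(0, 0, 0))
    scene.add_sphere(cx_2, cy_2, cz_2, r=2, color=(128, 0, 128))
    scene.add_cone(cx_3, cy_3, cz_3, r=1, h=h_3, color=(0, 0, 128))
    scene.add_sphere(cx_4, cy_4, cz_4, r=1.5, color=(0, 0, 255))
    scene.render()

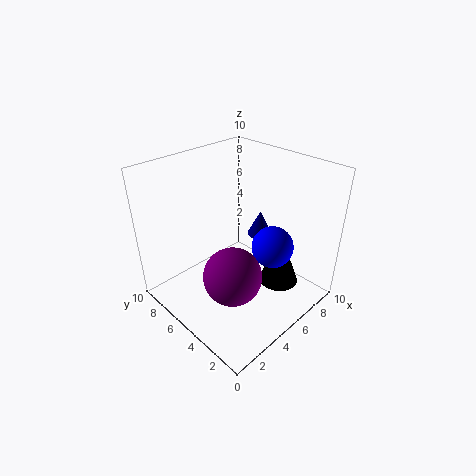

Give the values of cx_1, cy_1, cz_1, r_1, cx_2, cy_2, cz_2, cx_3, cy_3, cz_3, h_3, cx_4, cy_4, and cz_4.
cx_1 = 8, cy_1 = 3.5, cz_1 = 0.5, r_1 = 1.5, cx_2 = 3.5, cy_2 = 4, cz_2 = 3, cx_3 = 9, cy_3 = 6.5, cz_3 = 3, h_3 = 2, cx_4 = 7, cy_4 = 3.5, cz_4 = 4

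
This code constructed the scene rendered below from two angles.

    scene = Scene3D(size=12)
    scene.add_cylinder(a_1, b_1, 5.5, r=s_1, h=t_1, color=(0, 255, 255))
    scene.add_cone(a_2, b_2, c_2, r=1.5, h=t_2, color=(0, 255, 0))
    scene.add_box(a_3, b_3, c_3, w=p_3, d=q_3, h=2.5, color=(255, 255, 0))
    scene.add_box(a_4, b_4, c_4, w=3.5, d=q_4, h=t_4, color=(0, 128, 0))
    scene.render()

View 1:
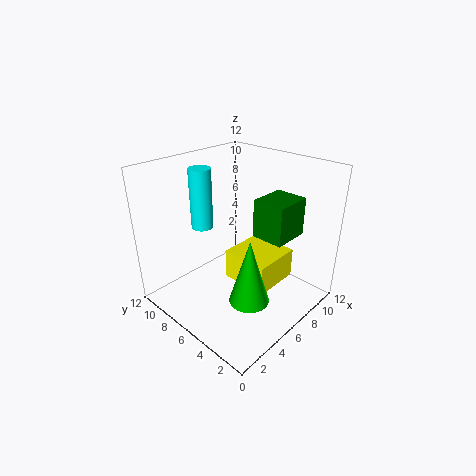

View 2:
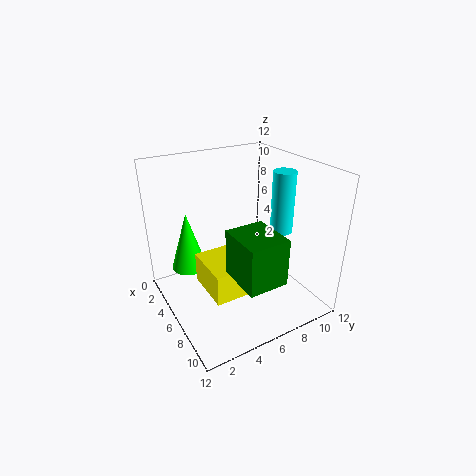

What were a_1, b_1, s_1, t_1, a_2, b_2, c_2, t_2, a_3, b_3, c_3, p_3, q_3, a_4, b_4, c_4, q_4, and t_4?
a_1 = 6; b_1 = 10.5; s_1 = 1; t_1 = 5.5; a_2 = 3.5; b_2 = 2.5; c_2 = 3; t_2 = 5; a_3 = 5; b_3 = 2.5; c_3 = 2.5; p_3 = 4; q_3 = 4; a_4 = 8.5; b_4 = 3.5; c_4 = 5; q_4 = 3; t_4 = 3.5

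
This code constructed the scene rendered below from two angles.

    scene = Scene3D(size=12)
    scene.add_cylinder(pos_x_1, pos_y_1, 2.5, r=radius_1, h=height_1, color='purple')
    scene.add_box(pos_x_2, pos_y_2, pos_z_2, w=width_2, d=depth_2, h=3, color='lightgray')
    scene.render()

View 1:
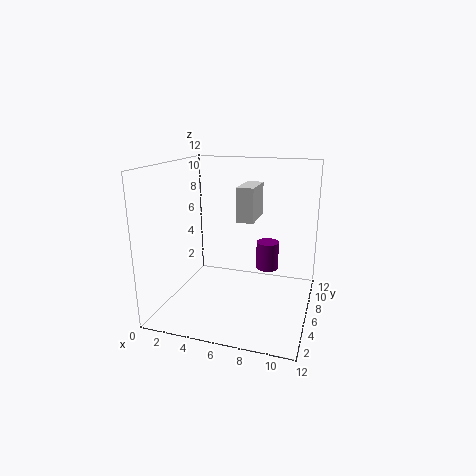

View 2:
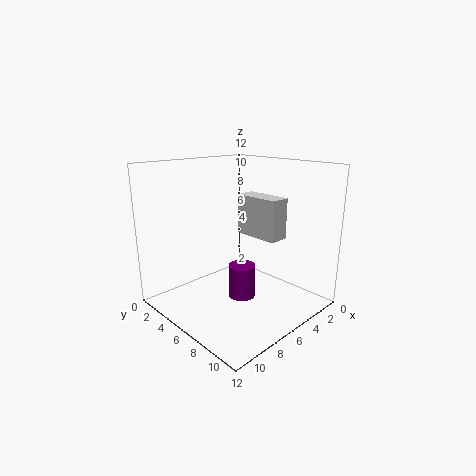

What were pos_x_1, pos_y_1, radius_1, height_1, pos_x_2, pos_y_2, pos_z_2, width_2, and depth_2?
pos_x_1 = 8, pos_y_1 = 8.5, radius_1 = 1, height_1 = 2.5, pos_x_2 = 5.5, pos_y_2 = 7, pos_z_2 = 7, width_2 = 1.5, depth_2 = 3.5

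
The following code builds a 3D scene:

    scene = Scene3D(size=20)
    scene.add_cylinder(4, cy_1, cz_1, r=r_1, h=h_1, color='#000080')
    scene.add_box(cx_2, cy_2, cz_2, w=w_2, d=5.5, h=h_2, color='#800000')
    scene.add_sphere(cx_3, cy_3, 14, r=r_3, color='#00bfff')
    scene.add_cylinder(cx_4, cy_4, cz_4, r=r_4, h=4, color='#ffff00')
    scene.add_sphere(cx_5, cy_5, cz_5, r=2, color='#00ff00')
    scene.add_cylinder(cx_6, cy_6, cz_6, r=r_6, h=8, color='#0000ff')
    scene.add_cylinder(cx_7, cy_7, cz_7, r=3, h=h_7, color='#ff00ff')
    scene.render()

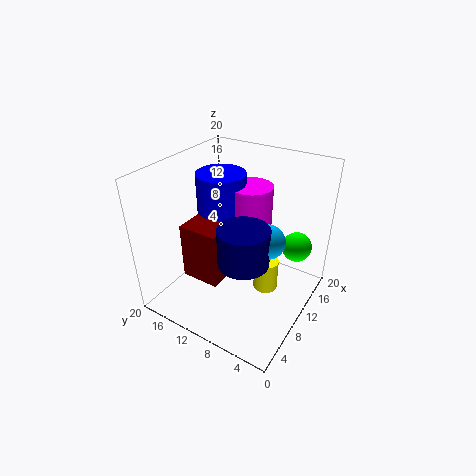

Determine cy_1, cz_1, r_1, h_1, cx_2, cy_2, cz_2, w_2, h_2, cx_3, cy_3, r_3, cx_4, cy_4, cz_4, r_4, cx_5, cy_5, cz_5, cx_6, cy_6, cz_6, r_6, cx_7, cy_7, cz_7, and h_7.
cy_1 = 5.5, cz_1 = 11.5, r_1 = 3, h_1 = 4.5, cx_2 = 5, cy_2 = 10.5, cz_2 = 4.5, w_2 = 4.5, h_2 = 8, cx_3 = 6, cy_3 = 3.5, r_3 = 2, cx_4 = 7, cy_4 = 4, cz_4 = 6.5, r_4 = 1.5, cx_5 = 13, cy_5 = 2.5, cz_5 = 9.5, cx_6 = 12, cy_6 = 14, cz_6 = 10, r_6 = 3.5, cx_7 = 13.5, cy_7 = 10, cz_7 = 9, h_7 = 7.5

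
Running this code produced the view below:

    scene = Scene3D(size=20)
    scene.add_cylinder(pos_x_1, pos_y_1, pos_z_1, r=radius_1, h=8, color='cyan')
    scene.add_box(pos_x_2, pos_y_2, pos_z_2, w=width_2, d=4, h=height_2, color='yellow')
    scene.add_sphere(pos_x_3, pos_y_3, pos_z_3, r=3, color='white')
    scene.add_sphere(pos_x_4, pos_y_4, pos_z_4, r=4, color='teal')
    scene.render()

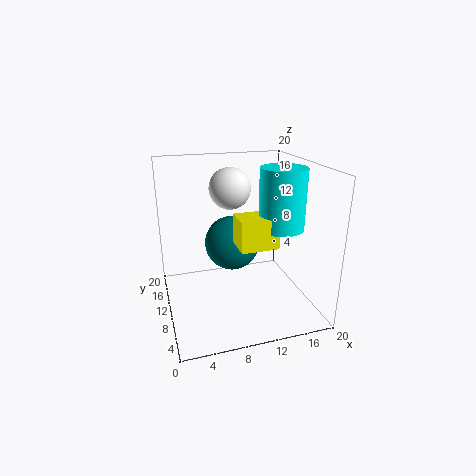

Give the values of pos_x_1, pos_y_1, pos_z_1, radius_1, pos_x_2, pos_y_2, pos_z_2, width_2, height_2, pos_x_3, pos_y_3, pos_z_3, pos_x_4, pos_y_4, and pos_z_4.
pos_x_1 = 15, pos_y_1 = 7, pos_z_1 = 12, radius_1 = 3, pos_x_2 = 9, pos_y_2 = 5, pos_z_2 = 10, width_2 = 5, height_2 = 4, pos_x_3 = 10, pos_y_3 = 14, pos_z_3 = 16, pos_x_4 = 10, pos_y_4 = 13, pos_z_4 = 8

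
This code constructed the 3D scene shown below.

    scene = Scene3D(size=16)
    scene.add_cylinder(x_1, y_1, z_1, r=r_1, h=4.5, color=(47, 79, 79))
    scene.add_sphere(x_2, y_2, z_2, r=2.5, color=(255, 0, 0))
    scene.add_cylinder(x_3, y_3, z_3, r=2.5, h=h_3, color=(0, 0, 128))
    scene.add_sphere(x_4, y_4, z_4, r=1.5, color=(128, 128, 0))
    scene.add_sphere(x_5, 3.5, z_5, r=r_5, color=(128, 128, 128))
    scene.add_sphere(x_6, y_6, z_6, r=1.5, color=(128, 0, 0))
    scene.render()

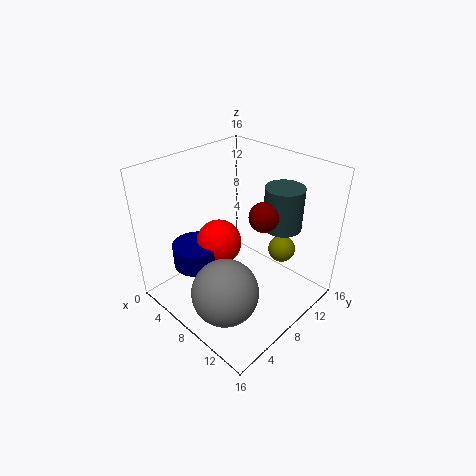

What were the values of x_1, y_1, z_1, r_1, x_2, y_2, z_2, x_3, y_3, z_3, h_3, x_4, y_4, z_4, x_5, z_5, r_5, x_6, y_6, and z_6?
x_1 = 12; y_1 = 10.5; z_1 = 10; r_1 = 2; x_2 = 6.5; y_2 = 6.5; z_2 = 7.5; x_3 = 5.5; y_3 = 4; z_3 = 5.5; h_3 = 2.5; x_4 = 11.5; y_4 = 11.5; z_4 = 6.5; x_5 = 10.5; z_5 = 4.5; r_5 = 3.5; x_6 = 11.5; y_6 = 8; z_6 = 12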